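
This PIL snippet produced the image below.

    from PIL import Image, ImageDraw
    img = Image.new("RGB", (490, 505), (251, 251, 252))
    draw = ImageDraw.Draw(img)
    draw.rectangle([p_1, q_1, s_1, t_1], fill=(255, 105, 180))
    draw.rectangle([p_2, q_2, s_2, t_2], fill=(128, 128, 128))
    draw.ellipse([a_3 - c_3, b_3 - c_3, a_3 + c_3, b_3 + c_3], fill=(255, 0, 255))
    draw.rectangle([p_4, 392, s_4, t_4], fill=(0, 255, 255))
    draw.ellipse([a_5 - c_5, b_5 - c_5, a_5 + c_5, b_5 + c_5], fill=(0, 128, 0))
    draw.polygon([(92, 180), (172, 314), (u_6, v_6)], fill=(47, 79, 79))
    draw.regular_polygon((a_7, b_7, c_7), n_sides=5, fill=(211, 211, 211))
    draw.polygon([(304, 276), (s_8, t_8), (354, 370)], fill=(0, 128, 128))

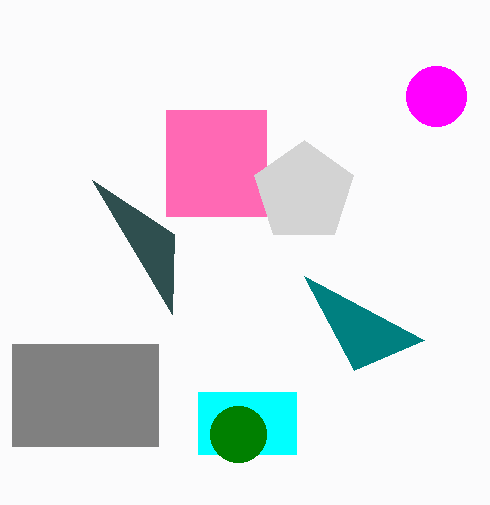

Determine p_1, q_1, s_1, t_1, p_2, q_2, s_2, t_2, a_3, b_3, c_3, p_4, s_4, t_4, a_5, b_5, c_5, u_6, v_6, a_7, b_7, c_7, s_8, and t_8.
p_1 = 166
q_1 = 110
s_1 = 266
t_1 = 216
p_2 = 12
q_2 = 344
s_2 = 158
t_2 = 446
a_3 = 436
b_3 = 96
c_3 = 30
p_4 = 198
s_4 = 296
t_4 = 454
a_5 = 238
b_5 = 434
c_5 = 28
u_6 = 174
v_6 = 234
a_7 = 304
b_7 = 192
c_7 = 52
s_8 = 424
t_8 = 340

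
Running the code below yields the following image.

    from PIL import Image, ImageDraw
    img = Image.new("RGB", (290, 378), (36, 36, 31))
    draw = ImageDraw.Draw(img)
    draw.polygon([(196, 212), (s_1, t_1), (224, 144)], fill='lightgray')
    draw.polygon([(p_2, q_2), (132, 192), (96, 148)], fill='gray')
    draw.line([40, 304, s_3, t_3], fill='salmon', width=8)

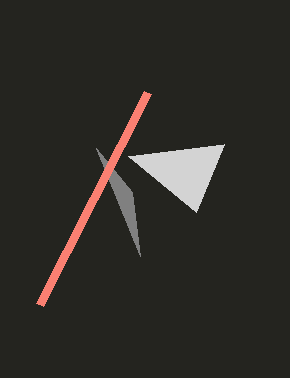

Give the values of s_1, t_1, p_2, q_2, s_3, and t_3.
s_1 = 128
t_1 = 156
p_2 = 140
q_2 = 256
s_3 = 148
t_3 = 92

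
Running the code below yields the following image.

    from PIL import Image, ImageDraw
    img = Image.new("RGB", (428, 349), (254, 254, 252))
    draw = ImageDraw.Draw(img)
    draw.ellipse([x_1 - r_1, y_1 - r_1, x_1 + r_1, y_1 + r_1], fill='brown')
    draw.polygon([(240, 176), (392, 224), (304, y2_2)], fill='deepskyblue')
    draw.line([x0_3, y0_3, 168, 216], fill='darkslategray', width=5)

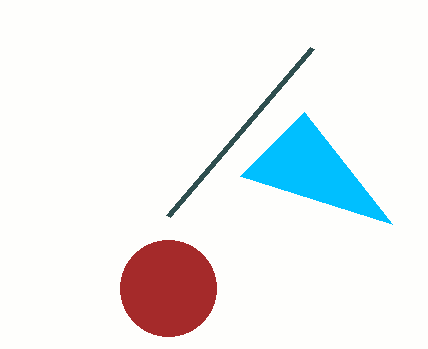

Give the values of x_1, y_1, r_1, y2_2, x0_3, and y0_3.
x_1 = 168; y_1 = 288; r_1 = 48; y2_2 = 112; x0_3 = 312; y0_3 = 48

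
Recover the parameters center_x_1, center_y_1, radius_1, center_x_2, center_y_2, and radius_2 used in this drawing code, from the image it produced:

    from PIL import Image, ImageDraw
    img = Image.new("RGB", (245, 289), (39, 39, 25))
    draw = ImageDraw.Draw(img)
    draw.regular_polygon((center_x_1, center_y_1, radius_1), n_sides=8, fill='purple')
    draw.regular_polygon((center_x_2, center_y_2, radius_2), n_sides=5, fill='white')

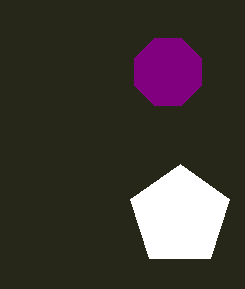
center_x_1 = 168; center_y_1 = 72; radius_1 = 36; center_x_2 = 180; center_y_2 = 216; radius_2 = 52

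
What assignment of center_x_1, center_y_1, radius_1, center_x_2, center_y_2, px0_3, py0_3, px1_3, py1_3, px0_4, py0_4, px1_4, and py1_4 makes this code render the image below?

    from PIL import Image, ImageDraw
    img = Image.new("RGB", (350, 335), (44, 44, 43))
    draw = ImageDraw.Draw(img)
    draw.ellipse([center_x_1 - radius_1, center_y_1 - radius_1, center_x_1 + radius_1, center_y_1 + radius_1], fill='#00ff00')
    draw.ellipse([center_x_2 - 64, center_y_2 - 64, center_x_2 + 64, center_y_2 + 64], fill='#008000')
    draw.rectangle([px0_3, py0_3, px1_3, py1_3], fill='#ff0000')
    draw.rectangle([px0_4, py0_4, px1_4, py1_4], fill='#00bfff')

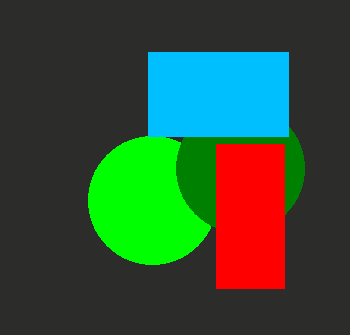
center_x_1 = 152
center_y_1 = 200
radius_1 = 64
center_x_2 = 240
center_y_2 = 168
px0_3 = 216
py0_3 = 144
px1_3 = 284
py1_3 = 288
px0_4 = 148
py0_4 = 52
px1_4 = 288
py1_4 = 136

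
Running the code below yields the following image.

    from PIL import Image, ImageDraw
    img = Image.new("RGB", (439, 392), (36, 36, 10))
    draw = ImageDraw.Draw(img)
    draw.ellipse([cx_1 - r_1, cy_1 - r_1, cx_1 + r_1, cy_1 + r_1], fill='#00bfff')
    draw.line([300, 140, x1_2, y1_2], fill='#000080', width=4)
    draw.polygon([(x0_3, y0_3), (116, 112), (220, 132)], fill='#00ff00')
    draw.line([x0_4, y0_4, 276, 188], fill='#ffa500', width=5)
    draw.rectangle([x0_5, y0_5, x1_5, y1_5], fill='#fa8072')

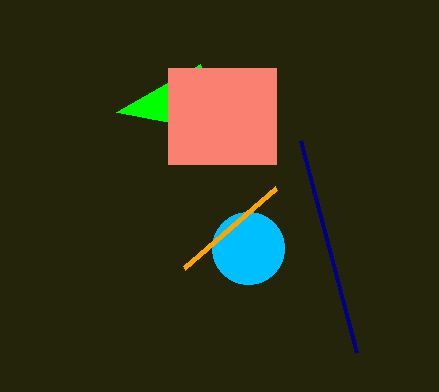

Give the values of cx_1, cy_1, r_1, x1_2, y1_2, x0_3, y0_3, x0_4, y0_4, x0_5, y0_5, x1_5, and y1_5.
cx_1 = 248, cy_1 = 248, r_1 = 36, x1_2 = 356, y1_2 = 352, x0_3 = 200, y0_3 = 64, x0_4 = 184, y0_4 = 268, x0_5 = 168, y0_5 = 68, x1_5 = 276, y1_5 = 164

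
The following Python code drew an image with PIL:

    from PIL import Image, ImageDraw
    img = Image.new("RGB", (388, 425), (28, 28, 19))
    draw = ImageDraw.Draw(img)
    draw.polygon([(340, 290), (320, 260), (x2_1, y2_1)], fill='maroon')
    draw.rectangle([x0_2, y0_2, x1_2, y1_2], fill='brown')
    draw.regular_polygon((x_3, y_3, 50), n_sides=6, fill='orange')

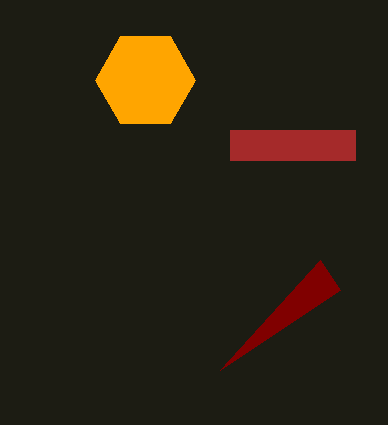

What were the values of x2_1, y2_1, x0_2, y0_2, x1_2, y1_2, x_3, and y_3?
x2_1 = 220; y2_1 = 370; x0_2 = 230; y0_2 = 130; x1_2 = 355; y1_2 = 160; x_3 = 145; y_3 = 80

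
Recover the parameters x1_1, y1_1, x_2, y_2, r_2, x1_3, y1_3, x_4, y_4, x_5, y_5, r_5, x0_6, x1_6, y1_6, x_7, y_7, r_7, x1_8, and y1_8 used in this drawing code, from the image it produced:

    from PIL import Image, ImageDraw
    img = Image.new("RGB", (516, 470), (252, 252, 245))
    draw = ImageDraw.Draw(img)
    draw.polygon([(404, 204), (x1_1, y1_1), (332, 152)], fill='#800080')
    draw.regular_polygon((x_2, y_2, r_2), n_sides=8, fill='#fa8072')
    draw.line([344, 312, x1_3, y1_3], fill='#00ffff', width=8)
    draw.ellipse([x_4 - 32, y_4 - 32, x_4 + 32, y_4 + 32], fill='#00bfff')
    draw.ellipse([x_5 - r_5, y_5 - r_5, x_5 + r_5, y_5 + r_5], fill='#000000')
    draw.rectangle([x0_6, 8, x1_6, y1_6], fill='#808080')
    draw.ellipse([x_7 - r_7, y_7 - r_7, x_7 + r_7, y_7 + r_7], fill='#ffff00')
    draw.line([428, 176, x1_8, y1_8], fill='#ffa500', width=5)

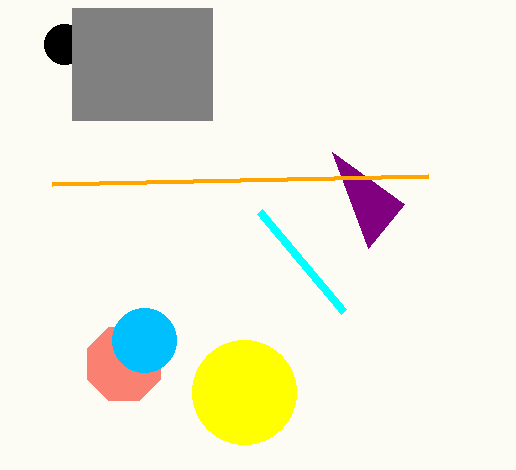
x1_1 = 368, y1_1 = 248, x_2 = 124, y_2 = 364, r_2 = 40, x1_3 = 260, y1_3 = 212, x_4 = 144, y_4 = 340, x_5 = 64, y_5 = 44, r_5 = 20, x0_6 = 72, x1_6 = 212, y1_6 = 120, x_7 = 244, y_7 = 392, r_7 = 52, x1_8 = 52, y1_8 = 184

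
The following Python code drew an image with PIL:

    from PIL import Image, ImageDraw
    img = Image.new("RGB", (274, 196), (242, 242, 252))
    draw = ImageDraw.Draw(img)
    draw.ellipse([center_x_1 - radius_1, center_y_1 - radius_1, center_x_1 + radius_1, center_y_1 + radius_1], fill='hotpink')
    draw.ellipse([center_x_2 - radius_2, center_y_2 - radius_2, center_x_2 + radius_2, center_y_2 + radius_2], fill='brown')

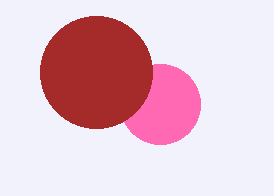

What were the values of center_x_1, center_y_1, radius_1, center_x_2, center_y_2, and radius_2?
center_x_1 = 160
center_y_1 = 104
radius_1 = 40
center_x_2 = 96
center_y_2 = 72
radius_2 = 56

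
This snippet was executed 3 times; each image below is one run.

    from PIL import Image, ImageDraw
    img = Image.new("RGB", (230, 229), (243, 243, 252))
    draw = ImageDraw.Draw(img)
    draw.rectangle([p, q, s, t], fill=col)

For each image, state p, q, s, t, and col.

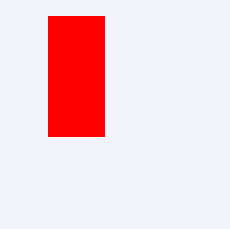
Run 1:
p = 48, q = 16, s = 104, t = 136, col = 'red'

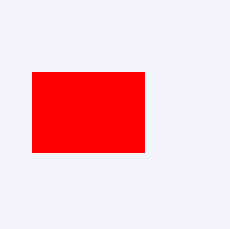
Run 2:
p = 32; q = 72; s = 144; t = 152; col = 'red'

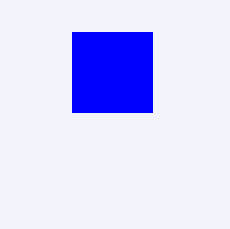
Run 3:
p = 72
q = 32
s = 152
t = 112
col = 'blue'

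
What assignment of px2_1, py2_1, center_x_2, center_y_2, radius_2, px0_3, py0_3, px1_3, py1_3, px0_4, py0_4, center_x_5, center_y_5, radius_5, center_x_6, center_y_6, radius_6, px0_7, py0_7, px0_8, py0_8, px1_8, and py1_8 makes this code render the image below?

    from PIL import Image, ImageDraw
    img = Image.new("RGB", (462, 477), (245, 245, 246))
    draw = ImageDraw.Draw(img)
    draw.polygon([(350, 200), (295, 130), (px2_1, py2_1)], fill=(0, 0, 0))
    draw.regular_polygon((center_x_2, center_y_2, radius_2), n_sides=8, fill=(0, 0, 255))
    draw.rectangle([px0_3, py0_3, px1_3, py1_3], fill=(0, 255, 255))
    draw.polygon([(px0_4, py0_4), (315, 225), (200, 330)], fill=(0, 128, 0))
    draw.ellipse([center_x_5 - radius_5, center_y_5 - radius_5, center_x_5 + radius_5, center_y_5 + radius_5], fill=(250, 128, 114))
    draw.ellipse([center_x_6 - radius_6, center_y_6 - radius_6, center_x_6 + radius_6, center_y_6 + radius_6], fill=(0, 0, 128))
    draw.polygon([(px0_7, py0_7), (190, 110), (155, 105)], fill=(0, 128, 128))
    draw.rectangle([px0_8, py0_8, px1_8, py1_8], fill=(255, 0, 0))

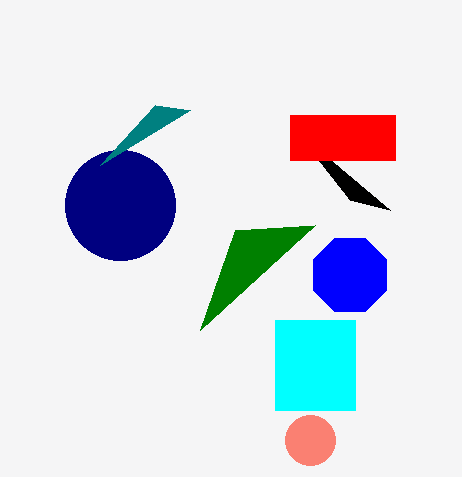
px2_1 = 390
py2_1 = 210
center_x_2 = 350
center_y_2 = 275
radius_2 = 40
px0_3 = 275
py0_3 = 320
px1_3 = 355
py1_3 = 410
px0_4 = 235
py0_4 = 230
center_x_5 = 310
center_y_5 = 440
radius_5 = 25
center_x_6 = 120
center_y_6 = 205
radius_6 = 55
px0_7 = 100
py0_7 = 165
px0_8 = 290
py0_8 = 115
px1_8 = 395
py1_8 = 160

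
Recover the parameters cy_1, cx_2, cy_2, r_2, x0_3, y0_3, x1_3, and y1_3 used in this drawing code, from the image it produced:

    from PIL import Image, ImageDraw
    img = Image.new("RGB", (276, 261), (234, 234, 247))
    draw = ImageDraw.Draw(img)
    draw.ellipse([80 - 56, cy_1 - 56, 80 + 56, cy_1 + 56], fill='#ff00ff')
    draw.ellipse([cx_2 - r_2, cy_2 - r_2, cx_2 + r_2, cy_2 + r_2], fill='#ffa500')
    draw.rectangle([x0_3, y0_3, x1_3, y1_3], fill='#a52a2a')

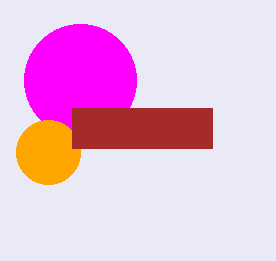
cy_1 = 80; cx_2 = 48; cy_2 = 152; r_2 = 32; x0_3 = 72; y0_3 = 108; x1_3 = 212; y1_3 = 148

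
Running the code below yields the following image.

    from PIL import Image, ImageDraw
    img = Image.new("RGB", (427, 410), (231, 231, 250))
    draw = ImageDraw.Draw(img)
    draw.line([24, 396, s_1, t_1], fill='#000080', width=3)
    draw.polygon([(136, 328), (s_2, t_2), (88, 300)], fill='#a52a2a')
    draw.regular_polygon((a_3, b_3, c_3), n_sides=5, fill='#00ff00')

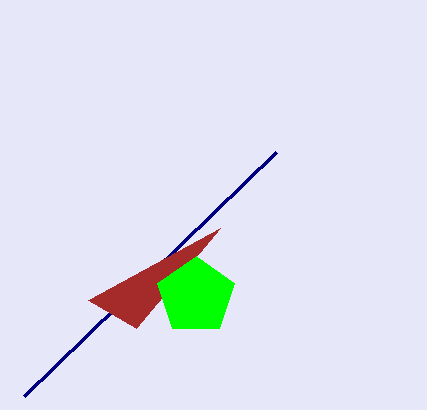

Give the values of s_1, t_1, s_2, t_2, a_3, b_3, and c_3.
s_1 = 276
t_1 = 152
s_2 = 220
t_2 = 228
a_3 = 196
b_3 = 296
c_3 = 40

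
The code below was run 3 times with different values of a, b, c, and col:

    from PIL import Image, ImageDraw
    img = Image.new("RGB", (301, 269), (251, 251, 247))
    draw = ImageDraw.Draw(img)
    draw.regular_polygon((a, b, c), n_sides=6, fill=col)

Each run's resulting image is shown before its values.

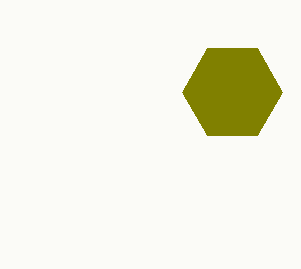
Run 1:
a = 232; b = 92; c = 50; col = 'olive'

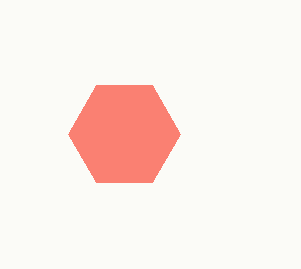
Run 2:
a = 124; b = 134; c = 56; col = 'salmon'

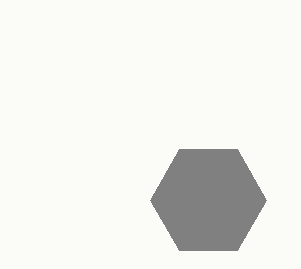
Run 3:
a = 208
b = 200
c = 58
col = 'gray'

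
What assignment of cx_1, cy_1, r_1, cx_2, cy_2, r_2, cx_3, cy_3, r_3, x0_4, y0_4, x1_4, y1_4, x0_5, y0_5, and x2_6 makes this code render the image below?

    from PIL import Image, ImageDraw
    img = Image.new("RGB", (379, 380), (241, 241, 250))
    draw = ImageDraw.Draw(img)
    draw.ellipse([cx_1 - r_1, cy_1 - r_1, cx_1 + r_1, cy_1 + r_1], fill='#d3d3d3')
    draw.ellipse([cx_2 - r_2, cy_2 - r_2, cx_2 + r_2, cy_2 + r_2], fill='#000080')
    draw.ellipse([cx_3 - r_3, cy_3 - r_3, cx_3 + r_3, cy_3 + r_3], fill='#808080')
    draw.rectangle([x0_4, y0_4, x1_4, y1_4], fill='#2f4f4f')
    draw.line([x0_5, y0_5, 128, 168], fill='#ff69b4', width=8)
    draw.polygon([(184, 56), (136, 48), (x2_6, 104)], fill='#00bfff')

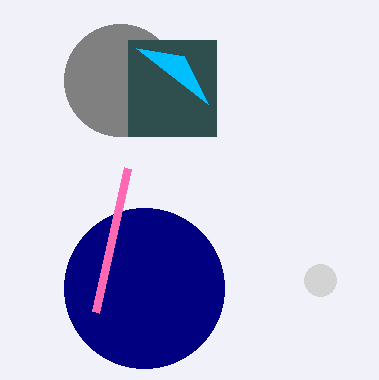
cx_1 = 320; cy_1 = 280; r_1 = 16; cx_2 = 144; cy_2 = 288; r_2 = 80; cx_3 = 120; cy_3 = 80; r_3 = 56; x0_4 = 128; y0_4 = 40; x1_4 = 216; y1_4 = 136; x0_5 = 96; y0_5 = 312; x2_6 = 208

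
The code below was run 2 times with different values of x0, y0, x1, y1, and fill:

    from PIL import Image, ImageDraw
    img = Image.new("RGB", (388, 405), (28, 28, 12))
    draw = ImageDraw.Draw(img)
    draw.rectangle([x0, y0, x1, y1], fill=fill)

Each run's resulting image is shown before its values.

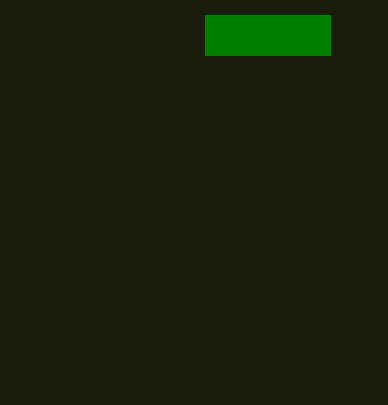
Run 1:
x0 = 205
y0 = 15
x1 = 330
y1 = 55
fill = 'green'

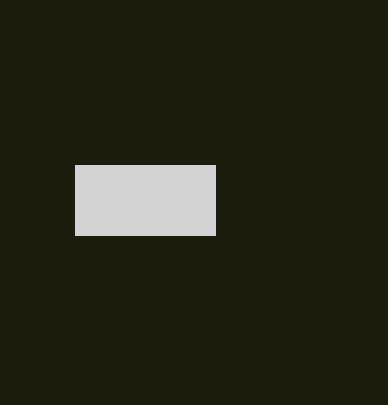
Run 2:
x0 = 75
y0 = 165
x1 = 215
y1 = 235
fill = 'lightgray'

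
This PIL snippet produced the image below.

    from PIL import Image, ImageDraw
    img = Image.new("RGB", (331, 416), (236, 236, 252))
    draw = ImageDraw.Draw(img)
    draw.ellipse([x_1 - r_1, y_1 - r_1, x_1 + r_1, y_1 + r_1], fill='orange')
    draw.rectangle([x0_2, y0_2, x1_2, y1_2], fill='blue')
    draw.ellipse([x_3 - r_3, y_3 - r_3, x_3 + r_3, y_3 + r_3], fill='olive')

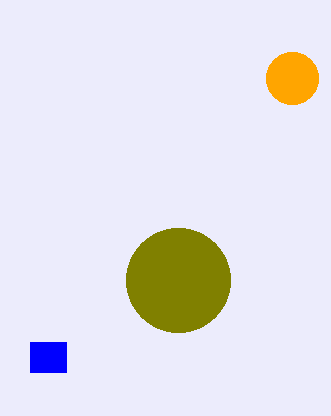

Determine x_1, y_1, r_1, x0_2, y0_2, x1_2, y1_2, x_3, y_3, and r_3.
x_1 = 292; y_1 = 78; r_1 = 26; x0_2 = 30; y0_2 = 342; x1_2 = 66; y1_2 = 372; x_3 = 178; y_3 = 280; r_3 = 52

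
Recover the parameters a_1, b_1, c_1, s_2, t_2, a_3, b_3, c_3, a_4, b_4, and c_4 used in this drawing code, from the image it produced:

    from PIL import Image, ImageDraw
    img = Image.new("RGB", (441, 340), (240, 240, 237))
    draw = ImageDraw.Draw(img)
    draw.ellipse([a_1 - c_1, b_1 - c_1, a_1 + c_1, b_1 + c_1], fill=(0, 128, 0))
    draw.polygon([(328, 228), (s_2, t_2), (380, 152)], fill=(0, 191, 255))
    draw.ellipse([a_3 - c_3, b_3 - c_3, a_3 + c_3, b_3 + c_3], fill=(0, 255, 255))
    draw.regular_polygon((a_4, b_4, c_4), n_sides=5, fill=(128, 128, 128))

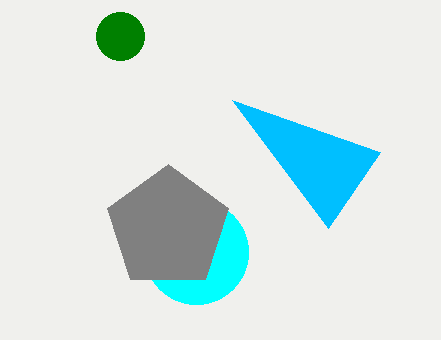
a_1 = 120; b_1 = 36; c_1 = 24; s_2 = 232; t_2 = 100; a_3 = 196; b_3 = 252; c_3 = 52; a_4 = 168; b_4 = 228; c_4 = 64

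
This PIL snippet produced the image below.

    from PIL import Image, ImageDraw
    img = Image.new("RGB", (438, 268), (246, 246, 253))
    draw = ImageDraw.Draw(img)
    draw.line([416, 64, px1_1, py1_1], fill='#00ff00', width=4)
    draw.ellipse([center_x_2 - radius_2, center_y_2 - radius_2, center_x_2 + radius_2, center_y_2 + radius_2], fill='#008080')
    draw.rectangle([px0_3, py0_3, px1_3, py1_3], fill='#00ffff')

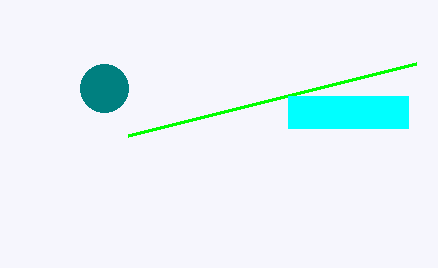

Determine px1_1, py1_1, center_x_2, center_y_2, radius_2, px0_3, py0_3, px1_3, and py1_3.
px1_1 = 128; py1_1 = 136; center_x_2 = 104; center_y_2 = 88; radius_2 = 24; px0_3 = 288; py0_3 = 96; px1_3 = 408; py1_3 = 128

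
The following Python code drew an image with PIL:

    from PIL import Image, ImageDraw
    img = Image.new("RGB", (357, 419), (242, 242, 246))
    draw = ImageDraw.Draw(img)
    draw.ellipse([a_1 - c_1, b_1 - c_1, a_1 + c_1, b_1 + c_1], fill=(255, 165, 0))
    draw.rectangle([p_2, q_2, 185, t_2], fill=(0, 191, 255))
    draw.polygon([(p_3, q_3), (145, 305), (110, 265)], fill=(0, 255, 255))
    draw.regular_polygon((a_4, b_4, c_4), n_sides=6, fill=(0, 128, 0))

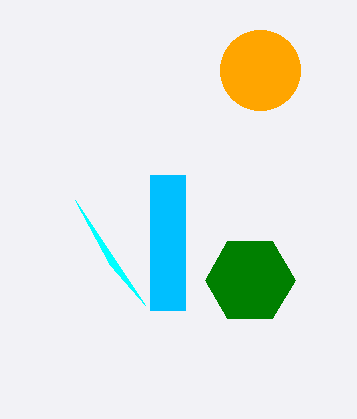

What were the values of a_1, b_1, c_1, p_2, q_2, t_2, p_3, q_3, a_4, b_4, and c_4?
a_1 = 260
b_1 = 70
c_1 = 40
p_2 = 150
q_2 = 175
t_2 = 310
p_3 = 75
q_3 = 200
a_4 = 250
b_4 = 280
c_4 = 45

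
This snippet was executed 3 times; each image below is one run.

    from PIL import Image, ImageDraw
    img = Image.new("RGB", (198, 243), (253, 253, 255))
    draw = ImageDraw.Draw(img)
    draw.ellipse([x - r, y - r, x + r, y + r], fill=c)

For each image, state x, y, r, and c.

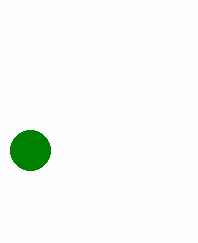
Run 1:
x = 30, y = 150, r = 20, c = 'green'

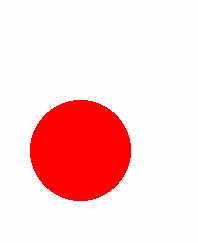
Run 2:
x = 80; y = 150; r = 50; c = 'red'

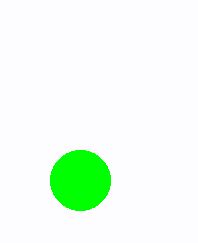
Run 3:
x = 80
y = 180
r = 30
c = 'lime'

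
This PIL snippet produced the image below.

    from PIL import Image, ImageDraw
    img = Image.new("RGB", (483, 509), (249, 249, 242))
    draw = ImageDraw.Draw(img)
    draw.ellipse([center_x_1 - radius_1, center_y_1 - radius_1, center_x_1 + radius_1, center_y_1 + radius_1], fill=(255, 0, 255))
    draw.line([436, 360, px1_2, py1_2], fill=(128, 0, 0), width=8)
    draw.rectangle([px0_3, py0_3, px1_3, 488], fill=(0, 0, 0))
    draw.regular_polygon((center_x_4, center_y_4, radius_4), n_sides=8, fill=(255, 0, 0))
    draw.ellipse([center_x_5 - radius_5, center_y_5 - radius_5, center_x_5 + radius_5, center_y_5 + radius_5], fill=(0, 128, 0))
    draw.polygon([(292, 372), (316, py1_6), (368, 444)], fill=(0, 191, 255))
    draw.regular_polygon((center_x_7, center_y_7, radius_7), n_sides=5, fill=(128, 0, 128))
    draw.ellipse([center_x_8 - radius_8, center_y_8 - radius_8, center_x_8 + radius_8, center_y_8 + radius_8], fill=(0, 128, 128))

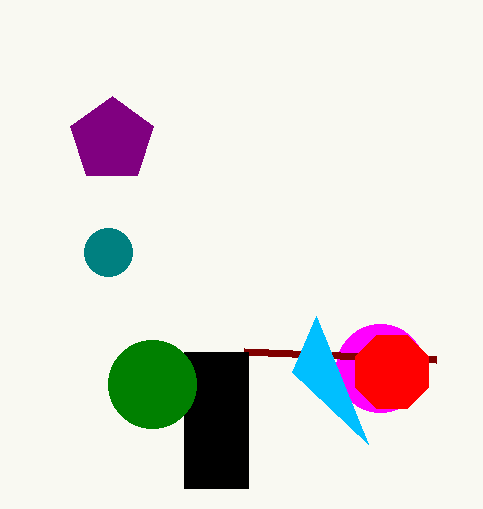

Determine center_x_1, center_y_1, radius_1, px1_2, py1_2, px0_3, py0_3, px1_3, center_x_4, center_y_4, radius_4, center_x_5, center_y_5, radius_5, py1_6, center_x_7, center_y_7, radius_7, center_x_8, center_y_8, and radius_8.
center_x_1 = 380, center_y_1 = 368, radius_1 = 44, px1_2 = 244, py1_2 = 352, px0_3 = 184, py0_3 = 352, px1_3 = 248, center_x_4 = 392, center_y_4 = 372, radius_4 = 40, center_x_5 = 152, center_y_5 = 384, radius_5 = 44, py1_6 = 316, center_x_7 = 112, center_y_7 = 140, radius_7 = 44, center_x_8 = 108, center_y_8 = 252, radius_8 = 24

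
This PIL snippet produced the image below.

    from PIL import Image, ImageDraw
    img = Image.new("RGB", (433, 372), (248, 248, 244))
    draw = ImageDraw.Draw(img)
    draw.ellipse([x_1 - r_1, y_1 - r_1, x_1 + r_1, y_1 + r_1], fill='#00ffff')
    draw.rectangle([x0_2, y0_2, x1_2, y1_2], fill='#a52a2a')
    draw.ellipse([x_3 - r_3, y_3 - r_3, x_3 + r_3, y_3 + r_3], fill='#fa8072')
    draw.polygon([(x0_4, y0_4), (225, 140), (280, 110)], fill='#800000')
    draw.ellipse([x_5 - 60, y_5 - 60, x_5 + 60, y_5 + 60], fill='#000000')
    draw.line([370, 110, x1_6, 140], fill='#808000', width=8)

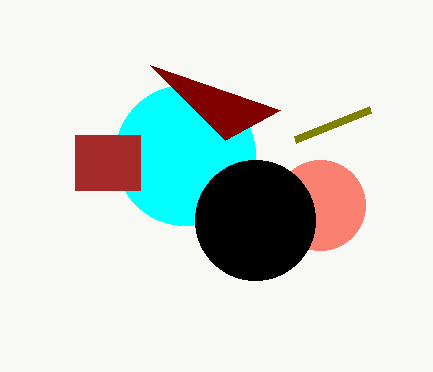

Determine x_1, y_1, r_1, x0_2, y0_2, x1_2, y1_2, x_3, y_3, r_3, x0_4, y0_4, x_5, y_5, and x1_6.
x_1 = 185; y_1 = 155; r_1 = 70; x0_2 = 75; y0_2 = 135; x1_2 = 140; y1_2 = 190; x_3 = 320; y_3 = 205; r_3 = 45; x0_4 = 150; y0_4 = 65; x_5 = 255; y_5 = 220; x1_6 = 295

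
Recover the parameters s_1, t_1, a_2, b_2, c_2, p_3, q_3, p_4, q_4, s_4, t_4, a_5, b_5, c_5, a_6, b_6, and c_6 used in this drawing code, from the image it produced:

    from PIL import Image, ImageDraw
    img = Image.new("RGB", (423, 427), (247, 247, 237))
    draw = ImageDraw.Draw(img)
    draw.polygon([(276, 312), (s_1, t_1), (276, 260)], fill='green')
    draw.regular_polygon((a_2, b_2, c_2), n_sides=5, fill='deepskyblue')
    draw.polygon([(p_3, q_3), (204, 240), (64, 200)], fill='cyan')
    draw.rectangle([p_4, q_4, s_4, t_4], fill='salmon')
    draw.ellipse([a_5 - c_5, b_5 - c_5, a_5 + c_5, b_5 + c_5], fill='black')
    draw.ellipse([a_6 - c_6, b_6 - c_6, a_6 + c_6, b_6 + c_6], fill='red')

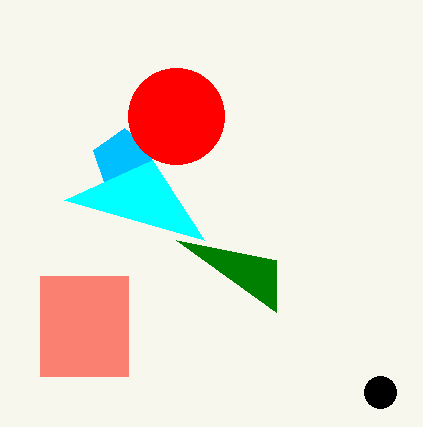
s_1 = 176, t_1 = 240, a_2 = 124, b_2 = 160, c_2 = 32, p_3 = 152, q_3 = 160, p_4 = 40, q_4 = 276, s_4 = 128, t_4 = 376, a_5 = 380, b_5 = 392, c_5 = 16, a_6 = 176, b_6 = 116, c_6 = 48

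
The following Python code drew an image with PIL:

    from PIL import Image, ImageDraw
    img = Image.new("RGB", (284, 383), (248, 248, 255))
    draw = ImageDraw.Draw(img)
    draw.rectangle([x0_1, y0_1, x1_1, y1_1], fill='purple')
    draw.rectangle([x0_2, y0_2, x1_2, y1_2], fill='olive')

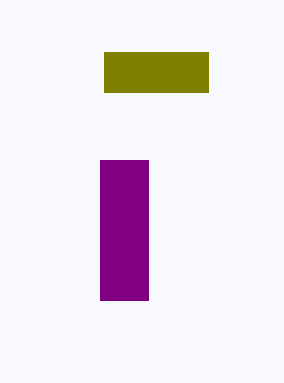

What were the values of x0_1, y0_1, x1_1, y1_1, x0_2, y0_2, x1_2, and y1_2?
x0_1 = 100
y0_1 = 160
x1_1 = 148
y1_1 = 300
x0_2 = 104
y0_2 = 52
x1_2 = 208
y1_2 = 92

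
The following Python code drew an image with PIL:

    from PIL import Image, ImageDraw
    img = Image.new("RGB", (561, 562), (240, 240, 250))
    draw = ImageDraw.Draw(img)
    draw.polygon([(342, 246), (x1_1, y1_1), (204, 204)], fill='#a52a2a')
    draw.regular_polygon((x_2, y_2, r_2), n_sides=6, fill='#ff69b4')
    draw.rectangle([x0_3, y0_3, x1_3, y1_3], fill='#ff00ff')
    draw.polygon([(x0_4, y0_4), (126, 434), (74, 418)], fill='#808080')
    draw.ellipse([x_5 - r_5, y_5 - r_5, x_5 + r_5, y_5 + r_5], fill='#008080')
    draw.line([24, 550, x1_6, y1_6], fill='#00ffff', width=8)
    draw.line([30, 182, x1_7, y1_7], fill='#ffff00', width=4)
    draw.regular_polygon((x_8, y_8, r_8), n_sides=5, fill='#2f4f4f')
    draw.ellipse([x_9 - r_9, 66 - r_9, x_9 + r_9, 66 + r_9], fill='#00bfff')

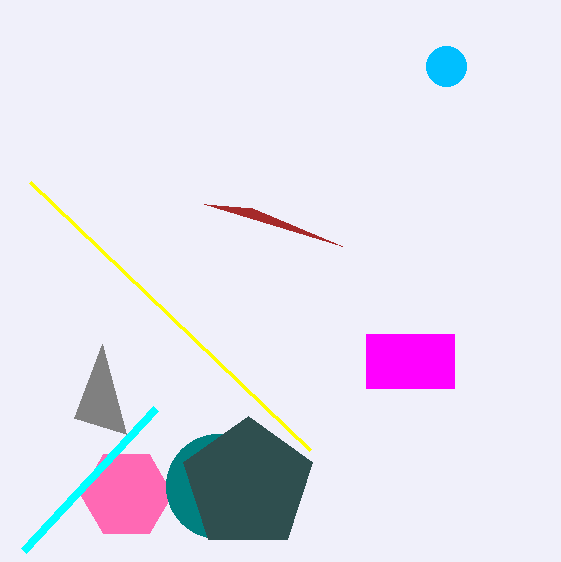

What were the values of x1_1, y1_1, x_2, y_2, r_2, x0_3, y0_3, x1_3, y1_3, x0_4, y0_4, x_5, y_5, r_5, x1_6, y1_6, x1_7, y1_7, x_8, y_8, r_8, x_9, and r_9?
x1_1 = 252
y1_1 = 208
x_2 = 126
y_2 = 494
r_2 = 46
x0_3 = 366
y0_3 = 334
x1_3 = 454
y1_3 = 388
x0_4 = 102
y0_4 = 344
x_5 = 218
y_5 = 486
r_5 = 52
x1_6 = 156
y1_6 = 408
x1_7 = 310
y1_7 = 450
x_8 = 248
y_8 = 484
r_8 = 68
x_9 = 446
r_9 = 20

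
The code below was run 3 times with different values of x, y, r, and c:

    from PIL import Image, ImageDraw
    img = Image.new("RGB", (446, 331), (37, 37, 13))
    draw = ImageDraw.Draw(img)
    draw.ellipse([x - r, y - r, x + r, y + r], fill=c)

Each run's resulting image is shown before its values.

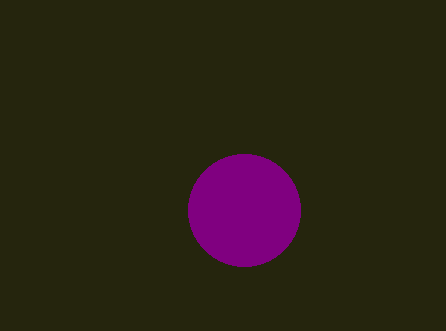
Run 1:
x = 244, y = 210, r = 56, c = 'purple'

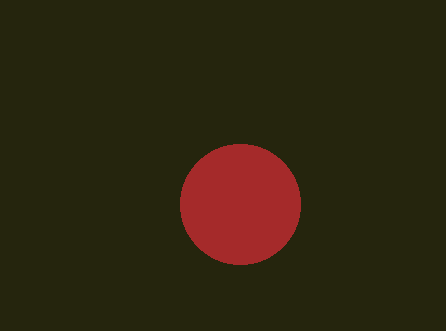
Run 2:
x = 240, y = 204, r = 60, c = 'brown'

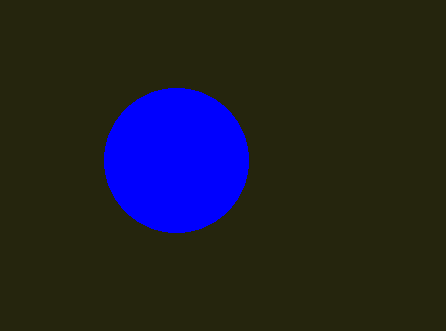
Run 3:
x = 176, y = 160, r = 72, c = 'blue'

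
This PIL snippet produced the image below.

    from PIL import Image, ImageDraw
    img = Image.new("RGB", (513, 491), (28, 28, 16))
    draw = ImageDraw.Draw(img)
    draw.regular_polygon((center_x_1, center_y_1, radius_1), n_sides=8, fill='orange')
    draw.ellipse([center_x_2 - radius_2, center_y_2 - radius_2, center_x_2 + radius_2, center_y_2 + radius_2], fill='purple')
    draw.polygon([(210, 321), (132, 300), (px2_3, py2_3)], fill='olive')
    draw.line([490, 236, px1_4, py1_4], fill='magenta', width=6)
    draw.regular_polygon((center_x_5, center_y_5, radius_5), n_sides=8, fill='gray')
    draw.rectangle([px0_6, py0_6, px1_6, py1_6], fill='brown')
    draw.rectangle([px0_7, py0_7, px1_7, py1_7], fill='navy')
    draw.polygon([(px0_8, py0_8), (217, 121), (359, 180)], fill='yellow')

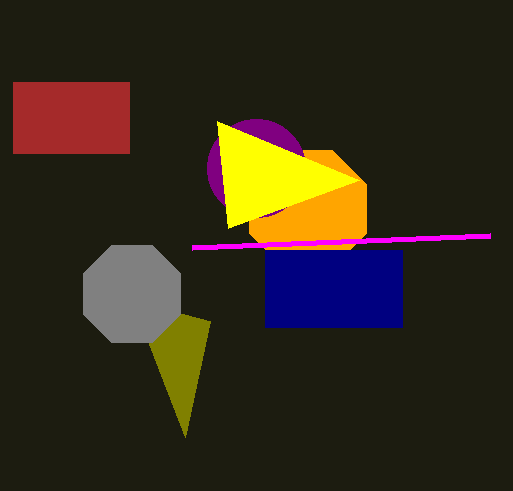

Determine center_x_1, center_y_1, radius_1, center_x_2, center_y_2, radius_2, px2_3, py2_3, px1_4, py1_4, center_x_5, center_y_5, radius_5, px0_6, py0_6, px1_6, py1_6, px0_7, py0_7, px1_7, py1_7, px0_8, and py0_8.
center_x_1 = 308
center_y_1 = 209
radius_1 = 63
center_x_2 = 256
center_y_2 = 168
radius_2 = 49
px2_3 = 185
py2_3 = 437
px1_4 = 192
py1_4 = 248
center_x_5 = 132
center_y_5 = 294
radius_5 = 53
px0_6 = 13
py0_6 = 82
px1_6 = 129
py1_6 = 153
px0_7 = 265
py0_7 = 250
px1_7 = 402
py1_7 = 327
px0_8 = 228
py0_8 = 228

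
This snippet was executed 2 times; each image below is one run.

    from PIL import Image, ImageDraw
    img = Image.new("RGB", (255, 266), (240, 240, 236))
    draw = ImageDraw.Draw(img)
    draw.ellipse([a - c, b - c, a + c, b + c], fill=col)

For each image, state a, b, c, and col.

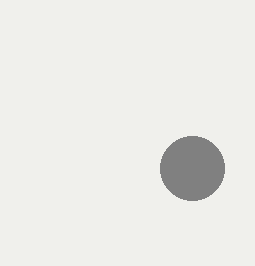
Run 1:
a = 192; b = 168; c = 32; col = 'gray'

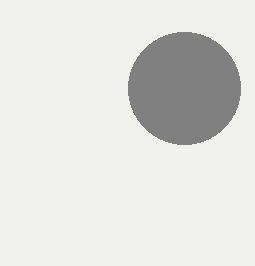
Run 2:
a = 184
b = 88
c = 56
col = 'gray'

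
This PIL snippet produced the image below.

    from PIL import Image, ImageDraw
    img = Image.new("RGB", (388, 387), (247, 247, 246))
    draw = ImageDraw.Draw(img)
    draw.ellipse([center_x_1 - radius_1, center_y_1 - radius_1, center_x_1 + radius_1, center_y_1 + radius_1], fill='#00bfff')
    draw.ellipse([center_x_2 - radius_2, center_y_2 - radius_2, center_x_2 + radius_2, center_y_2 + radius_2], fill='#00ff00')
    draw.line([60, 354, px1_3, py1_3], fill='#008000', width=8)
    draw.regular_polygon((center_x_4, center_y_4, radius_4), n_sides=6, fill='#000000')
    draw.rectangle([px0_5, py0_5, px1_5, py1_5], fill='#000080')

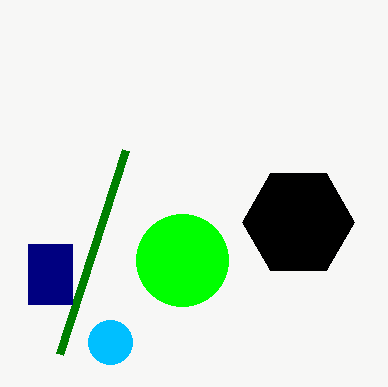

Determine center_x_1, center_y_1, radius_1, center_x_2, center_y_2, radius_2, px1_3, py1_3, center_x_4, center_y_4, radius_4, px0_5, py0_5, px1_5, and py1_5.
center_x_1 = 110
center_y_1 = 342
radius_1 = 22
center_x_2 = 182
center_y_2 = 260
radius_2 = 46
px1_3 = 126
py1_3 = 150
center_x_4 = 298
center_y_4 = 222
radius_4 = 56
px0_5 = 28
py0_5 = 244
px1_5 = 72
py1_5 = 304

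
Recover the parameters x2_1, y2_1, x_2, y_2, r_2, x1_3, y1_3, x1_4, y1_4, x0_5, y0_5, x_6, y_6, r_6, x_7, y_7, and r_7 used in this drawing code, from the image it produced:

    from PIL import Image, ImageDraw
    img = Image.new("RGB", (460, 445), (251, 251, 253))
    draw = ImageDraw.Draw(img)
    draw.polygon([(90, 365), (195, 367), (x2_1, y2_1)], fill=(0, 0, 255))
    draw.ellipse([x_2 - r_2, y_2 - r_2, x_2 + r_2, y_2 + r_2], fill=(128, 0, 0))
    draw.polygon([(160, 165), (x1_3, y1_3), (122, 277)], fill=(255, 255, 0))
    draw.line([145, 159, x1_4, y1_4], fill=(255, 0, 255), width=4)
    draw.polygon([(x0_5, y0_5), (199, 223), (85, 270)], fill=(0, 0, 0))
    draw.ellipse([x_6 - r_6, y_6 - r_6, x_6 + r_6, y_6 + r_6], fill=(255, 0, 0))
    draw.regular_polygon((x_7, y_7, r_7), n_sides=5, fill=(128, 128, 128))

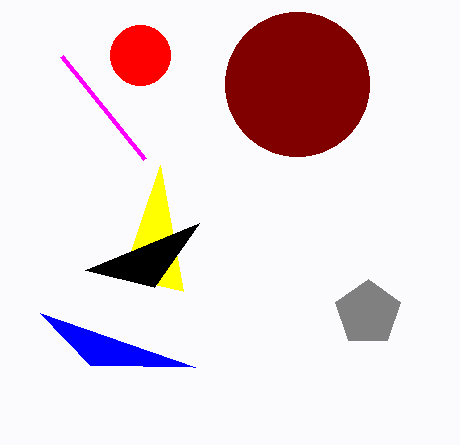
x2_1 = 40
y2_1 = 313
x_2 = 297
y_2 = 84
r_2 = 72
x1_3 = 183
y1_3 = 291
x1_4 = 62
y1_4 = 56
x0_5 = 154
y0_5 = 287
x_6 = 140
y_6 = 55
r_6 = 30
x_7 = 368
y_7 = 313
r_7 = 34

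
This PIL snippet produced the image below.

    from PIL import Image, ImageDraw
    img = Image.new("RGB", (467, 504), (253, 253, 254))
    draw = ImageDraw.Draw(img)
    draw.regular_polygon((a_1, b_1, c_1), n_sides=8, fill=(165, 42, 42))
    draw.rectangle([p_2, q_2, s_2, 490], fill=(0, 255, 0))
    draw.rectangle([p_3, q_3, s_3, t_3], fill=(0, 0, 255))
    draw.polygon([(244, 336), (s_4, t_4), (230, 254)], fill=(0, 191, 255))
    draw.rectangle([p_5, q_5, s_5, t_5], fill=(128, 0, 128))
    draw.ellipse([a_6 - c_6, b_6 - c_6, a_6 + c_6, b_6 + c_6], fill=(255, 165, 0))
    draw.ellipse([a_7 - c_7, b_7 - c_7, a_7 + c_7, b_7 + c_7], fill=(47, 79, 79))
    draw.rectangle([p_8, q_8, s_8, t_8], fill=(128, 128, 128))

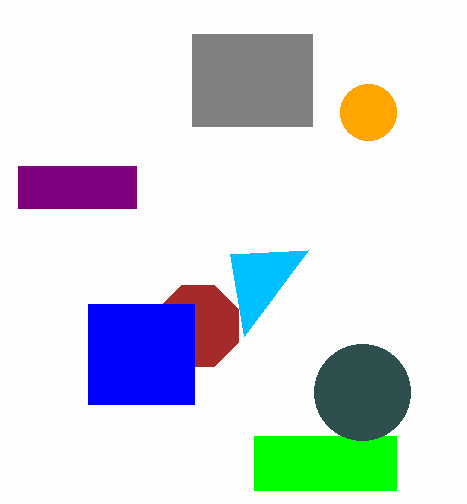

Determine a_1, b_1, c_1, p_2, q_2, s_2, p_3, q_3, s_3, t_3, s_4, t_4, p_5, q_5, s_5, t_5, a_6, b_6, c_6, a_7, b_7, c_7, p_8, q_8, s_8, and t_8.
a_1 = 198; b_1 = 326; c_1 = 44; p_2 = 254; q_2 = 436; s_2 = 396; p_3 = 88; q_3 = 304; s_3 = 194; t_3 = 404; s_4 = 308; t_4 = 250; p_5 = 18; q_5 = 166; s_5 = 136; t_5 = 208; a_6 = 368; b_6 = 112; c_6 = 28; a_7 = 362; b_7 = 392; c_7 = 48; p_8 = 192; q_8 = 34; s_8 = 312; t_8 = 126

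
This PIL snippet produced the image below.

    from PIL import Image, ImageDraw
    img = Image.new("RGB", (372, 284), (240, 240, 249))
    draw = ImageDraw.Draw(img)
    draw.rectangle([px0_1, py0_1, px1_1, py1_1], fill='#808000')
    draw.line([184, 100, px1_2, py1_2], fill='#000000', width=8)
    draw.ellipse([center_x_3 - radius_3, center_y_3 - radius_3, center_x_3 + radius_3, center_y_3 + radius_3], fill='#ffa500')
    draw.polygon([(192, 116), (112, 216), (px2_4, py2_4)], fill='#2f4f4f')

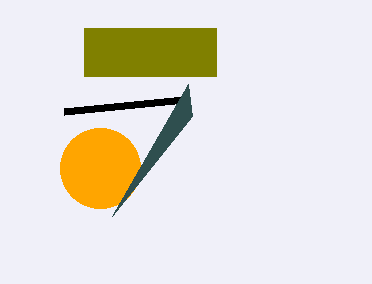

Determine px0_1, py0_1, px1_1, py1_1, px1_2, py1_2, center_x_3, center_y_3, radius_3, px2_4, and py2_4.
px0_1 = 84; py0_1 = 28; px1_1 = 216; py1_1 = 76; px1_2 = 64; py1_2 = 112; center_x_3 = 100; center_y_3 = 168; radius_3 = 40; px2_4 = 188; py2_4 = 84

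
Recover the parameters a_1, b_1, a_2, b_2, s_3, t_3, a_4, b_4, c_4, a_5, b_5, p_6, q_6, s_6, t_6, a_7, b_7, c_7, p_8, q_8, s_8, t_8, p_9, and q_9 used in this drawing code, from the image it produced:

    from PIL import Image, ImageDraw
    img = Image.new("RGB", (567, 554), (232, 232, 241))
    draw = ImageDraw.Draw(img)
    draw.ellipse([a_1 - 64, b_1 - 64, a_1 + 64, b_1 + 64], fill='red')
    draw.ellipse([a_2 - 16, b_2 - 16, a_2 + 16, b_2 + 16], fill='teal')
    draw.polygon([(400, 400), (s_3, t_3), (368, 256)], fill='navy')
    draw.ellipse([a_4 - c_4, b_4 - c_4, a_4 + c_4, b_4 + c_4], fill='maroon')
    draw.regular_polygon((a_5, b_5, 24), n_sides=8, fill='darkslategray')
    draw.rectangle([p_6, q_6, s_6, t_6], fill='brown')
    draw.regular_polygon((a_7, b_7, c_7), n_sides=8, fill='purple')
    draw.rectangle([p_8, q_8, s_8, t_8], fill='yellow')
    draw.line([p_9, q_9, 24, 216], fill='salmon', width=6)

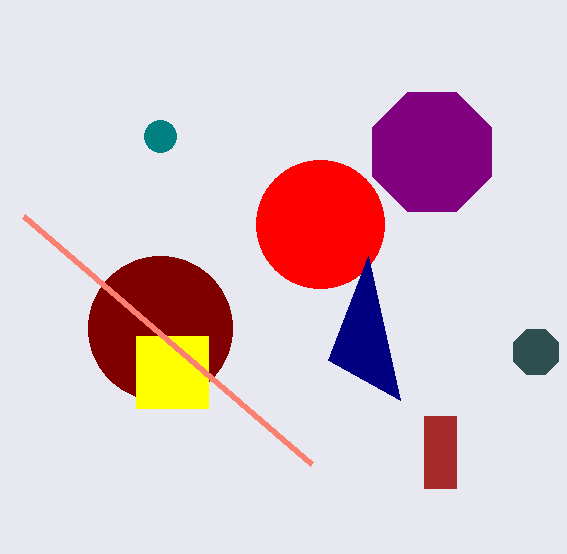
a_1 = 320, b_1 = 224, a_2 = 160, b_2 = 136, s_3 = 328, t_3 = 360, a_4 = 160, b_4 = 328, c_4 = 72, a_5 = 536, b_5 = 352, p_6 = 424, q_6 = 416, s_6 = 456, t_6 = 488, a_7 = 432, b_7 = 152, c_7 = 64, p_8 = 136, q_8 = 336, s_8 = 208, t_8 = 408, p_9 = 312, q_9 = 464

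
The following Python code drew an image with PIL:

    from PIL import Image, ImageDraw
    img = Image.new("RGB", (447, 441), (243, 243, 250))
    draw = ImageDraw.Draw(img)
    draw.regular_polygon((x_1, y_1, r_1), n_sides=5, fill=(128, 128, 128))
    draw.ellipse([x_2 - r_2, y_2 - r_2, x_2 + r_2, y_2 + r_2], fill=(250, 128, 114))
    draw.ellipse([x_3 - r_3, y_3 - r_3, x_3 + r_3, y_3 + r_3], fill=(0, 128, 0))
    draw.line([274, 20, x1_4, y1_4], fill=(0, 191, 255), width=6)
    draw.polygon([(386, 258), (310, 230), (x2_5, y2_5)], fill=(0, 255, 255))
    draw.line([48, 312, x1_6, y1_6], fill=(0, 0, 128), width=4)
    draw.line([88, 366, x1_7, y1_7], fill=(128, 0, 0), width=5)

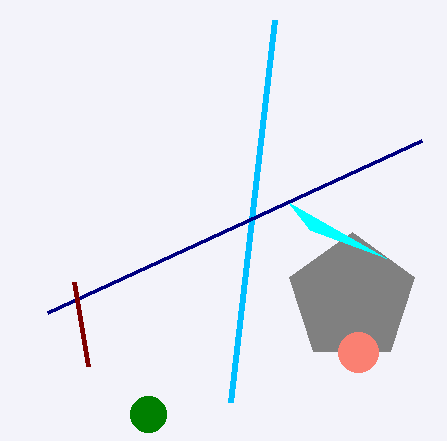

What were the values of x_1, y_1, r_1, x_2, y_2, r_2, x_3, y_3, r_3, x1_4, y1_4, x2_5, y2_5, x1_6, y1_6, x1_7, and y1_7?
x_1 = 352; y_1 = 298; r_1 = 66; x_2 = 358; y_2 = 352; r_2 = 20; x_3 = 148; y_3 = 414; r_3 = 18; x1_4 = 230; y1_4 = 402; x2_5 = 288; y2_5 = 202; x1_6 = 422; y1_6 = 140; x1_7 = 74; y1_7 = 282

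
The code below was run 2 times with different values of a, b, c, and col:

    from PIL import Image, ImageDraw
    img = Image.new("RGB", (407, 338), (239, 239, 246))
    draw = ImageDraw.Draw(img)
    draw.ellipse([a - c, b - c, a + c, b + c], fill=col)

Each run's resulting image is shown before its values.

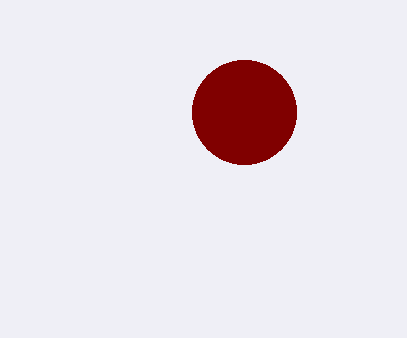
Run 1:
a = 244; b = 112; c = 52; col = 'maroon'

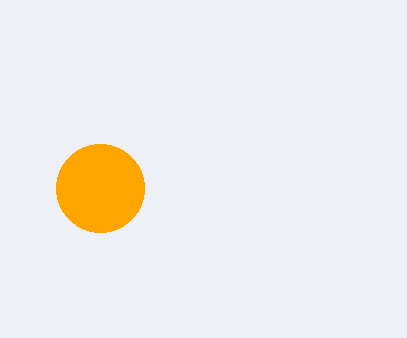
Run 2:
a = 100; b = 188; c = 44; col = 'orange'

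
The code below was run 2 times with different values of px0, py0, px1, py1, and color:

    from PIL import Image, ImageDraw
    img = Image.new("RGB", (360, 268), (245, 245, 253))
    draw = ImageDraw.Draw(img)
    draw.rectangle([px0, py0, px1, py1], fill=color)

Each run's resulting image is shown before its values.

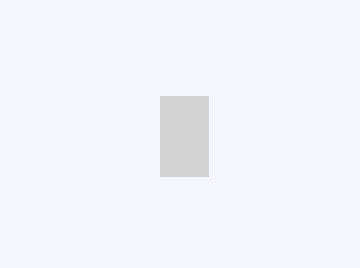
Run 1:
px0 = 160, py0 = 96, px1 = 208, py1 = 176, color = 'lightgray'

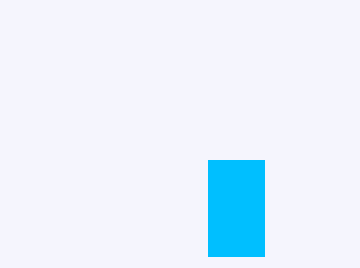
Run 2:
px0 = 208, py0 = 160, px1 = 264, py1 = 256, color = 'deepskyblue'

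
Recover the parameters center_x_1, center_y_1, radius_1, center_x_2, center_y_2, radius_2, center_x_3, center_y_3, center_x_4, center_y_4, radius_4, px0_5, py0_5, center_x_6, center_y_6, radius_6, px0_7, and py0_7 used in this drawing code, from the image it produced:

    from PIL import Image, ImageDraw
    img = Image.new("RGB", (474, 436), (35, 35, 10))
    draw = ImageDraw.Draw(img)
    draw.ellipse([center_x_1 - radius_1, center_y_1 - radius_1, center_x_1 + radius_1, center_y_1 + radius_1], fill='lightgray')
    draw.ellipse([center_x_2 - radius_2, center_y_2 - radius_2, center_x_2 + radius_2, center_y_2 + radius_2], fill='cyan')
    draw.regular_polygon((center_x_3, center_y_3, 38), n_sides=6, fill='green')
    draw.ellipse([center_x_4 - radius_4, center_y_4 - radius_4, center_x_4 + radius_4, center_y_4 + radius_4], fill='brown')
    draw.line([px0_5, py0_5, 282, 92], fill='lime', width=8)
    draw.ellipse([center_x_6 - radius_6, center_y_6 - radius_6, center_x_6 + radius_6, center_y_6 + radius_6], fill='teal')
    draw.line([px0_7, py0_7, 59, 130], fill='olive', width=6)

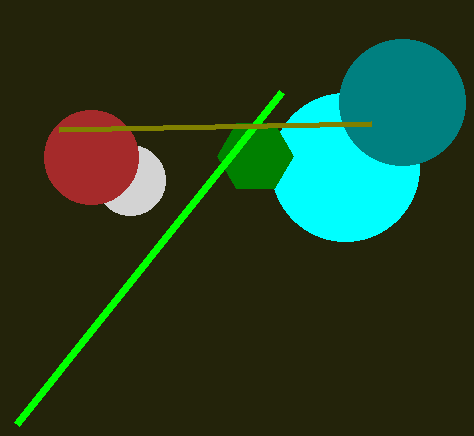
center_x_1 = 130; center_y_1 = 180; radius_1 = 35; center_x_2 = 345; center_y_2 = 167; radius_2 = 74; center_x_3 = 255; center_y_3 = 156; center_x_4 = 91; center_y_4 = 157; radius_4 = 47; px0_5 = 17; py0_5 = 424; center_x_6 = 402; center_y_6 = 102; radius_6 = 63; px0_7 = 371; py0_7 = 124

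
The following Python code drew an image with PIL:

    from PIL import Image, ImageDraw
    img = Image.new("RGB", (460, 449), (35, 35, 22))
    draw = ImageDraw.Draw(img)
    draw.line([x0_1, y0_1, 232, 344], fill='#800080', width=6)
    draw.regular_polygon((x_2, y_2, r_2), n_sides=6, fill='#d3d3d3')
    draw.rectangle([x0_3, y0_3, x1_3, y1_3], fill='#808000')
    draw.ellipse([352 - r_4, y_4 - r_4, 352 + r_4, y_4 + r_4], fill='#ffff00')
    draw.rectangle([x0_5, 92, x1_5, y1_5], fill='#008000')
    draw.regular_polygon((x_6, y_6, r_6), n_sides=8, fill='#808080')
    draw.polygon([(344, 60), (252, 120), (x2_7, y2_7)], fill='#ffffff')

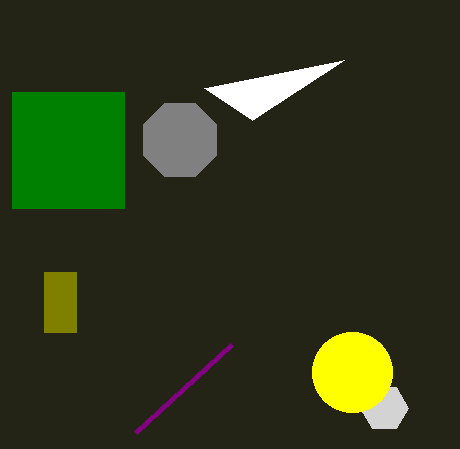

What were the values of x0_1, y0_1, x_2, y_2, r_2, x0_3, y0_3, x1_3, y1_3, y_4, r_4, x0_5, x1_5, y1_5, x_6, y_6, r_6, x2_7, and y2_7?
x0_1 = 136, y0_1 = 432, x_2 = 384, y_2 = 408, r_2 = 24, x0_3 = 44, y0_3 = 272, x1_3 = 76, y1_3 = 332, y_4 = 372, r_4 = 40, x0_5 = 12, x1_5 = 124, y1_5 = 208, x_6 = 180, y_6 = 140, r_6 = 40, x2_7 = 204, y2_7 = 88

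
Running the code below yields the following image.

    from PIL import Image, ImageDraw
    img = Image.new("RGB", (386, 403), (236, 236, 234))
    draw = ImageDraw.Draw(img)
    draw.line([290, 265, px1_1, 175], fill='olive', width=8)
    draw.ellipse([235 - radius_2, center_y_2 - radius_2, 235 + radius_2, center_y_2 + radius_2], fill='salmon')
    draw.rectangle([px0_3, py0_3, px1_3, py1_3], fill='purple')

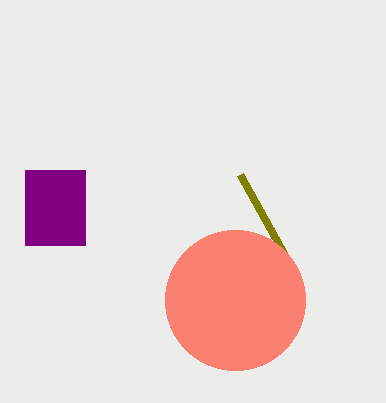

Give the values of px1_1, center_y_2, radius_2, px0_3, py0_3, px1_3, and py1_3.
px1_1 = 240, center_y_2 = 300, radius_2 = 70, px0_3 = 25, py0_3 = 170, px1_3 = 85, py1_3 = 245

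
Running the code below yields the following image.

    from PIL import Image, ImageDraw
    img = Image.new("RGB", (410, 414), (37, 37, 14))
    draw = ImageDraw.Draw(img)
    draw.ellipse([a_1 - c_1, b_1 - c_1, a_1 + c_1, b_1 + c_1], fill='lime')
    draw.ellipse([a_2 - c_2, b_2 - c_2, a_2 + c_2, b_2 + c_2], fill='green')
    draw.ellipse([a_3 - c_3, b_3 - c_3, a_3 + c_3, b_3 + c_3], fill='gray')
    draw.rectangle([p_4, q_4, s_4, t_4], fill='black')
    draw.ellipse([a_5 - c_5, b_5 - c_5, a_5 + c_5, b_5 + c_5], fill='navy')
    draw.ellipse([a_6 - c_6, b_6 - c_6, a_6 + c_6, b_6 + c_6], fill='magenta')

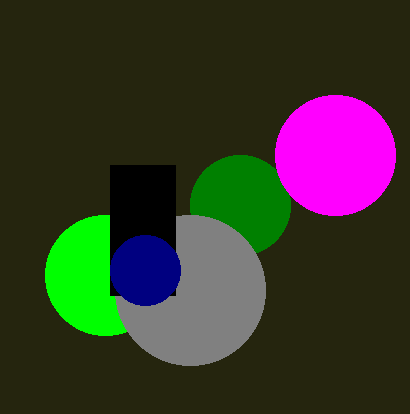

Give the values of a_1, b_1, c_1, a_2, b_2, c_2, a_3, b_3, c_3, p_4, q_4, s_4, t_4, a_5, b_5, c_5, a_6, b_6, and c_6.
a_1 = 105
b_1 = 275
c_1 = 60
a_2 = 240
b_2 = 205
c_2 = 50
a_3 = 190
b_3 = 290
c_3 = 75
p_4 = 110
q_4 = 165
s_4 = 175
t_4 = 295
a_5 = 145
b_5 = 270
c_5 = 35
a_6 = 335
b_6 = 155
c_6 = 60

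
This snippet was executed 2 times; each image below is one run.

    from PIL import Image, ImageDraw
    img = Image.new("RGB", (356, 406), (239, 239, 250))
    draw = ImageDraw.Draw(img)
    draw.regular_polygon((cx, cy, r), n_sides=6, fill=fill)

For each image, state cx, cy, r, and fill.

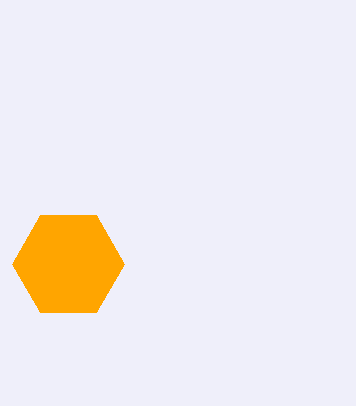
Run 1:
cx = 68
cy = 264
r = 56
fill = 'orange'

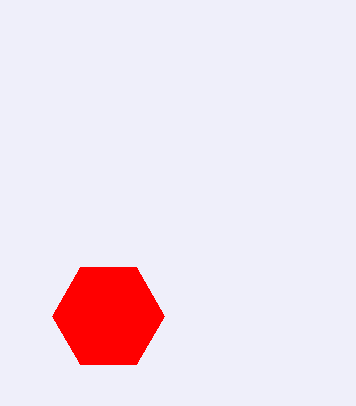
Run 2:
cx = 108, cy = 316, r = 56, fill = 'red'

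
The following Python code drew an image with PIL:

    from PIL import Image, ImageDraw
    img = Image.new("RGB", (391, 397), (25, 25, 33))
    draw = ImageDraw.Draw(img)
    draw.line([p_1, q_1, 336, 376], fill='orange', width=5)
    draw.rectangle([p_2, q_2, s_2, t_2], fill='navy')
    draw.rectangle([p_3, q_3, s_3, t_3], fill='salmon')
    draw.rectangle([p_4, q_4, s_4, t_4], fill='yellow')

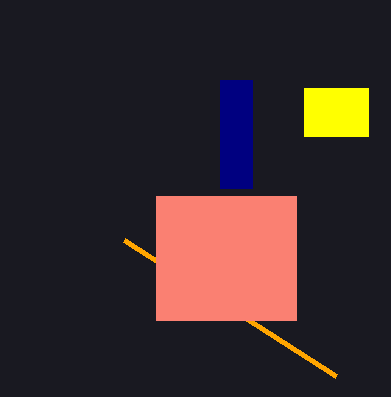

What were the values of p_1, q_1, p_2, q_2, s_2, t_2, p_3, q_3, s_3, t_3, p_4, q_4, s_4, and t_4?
p_1 = 124; q_1 = 240; p_2 = 220; q_2 = 80; s_2 = 252; t_2 = 188; p_3 = 156; q_3 = 196; s_3 = 296; t_3 = 320; p_4 = 304; q_4 = 88; s_4 = 368; t_4 = 136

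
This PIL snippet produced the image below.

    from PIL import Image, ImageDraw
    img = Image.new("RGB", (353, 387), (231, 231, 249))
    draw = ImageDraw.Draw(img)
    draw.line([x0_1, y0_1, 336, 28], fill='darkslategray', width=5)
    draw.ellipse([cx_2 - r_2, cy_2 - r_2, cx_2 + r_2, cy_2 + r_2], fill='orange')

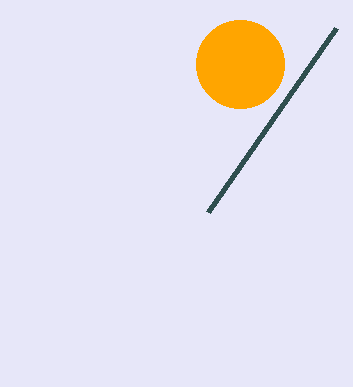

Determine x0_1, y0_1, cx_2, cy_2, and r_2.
x0_1 = 208; y0_1 = 212; cx_2 = 240; cy_2 = 64; r_2 = 44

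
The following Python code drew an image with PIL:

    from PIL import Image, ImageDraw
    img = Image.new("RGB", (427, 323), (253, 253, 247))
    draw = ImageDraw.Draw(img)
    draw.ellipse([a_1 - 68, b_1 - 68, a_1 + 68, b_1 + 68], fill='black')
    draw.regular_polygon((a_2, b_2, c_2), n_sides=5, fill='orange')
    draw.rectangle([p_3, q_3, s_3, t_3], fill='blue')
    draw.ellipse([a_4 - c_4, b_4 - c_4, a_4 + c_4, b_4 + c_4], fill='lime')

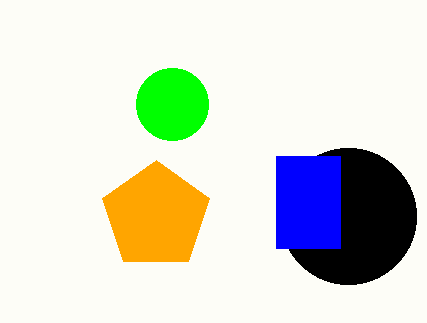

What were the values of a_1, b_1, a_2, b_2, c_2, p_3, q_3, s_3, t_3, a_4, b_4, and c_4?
a_1 = 348, b_1 = 216, a_2 = 156, b_2 = 216, c_2 = 56, p_3 = 276, q_3 = 156, s_3 = 340, t_3 = 248, a_4 = 172, b_4 = 104, c_4 = 36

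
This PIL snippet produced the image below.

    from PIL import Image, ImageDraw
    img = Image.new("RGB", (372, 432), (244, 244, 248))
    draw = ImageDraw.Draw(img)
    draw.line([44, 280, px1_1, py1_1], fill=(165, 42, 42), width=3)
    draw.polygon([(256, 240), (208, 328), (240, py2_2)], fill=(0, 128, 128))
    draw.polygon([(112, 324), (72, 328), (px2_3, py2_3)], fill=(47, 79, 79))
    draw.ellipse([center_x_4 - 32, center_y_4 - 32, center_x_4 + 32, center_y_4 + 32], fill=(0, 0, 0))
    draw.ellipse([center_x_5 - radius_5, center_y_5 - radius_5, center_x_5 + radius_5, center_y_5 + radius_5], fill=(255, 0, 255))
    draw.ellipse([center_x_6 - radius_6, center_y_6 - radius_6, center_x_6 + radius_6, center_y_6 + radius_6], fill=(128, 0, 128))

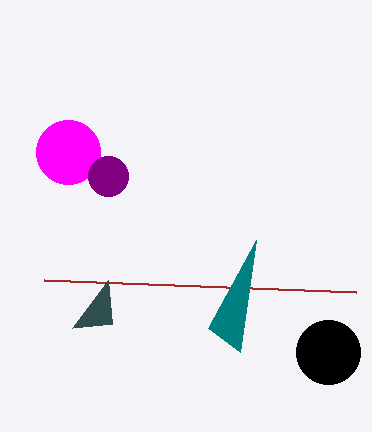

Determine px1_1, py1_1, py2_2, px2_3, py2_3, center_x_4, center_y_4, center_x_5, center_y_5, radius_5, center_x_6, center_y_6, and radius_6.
px1_1 = 356; py1_1 = 292; py2_2 = 352; px2_3 = 108; py2_3 = 280; center_x_4 = 328; center_y_4 = 352; center_x_5 = 68; center_y_5 = 152; radius_5 = 32; center_x_6 = 108; center_y_6 = 176; radius_6 = 20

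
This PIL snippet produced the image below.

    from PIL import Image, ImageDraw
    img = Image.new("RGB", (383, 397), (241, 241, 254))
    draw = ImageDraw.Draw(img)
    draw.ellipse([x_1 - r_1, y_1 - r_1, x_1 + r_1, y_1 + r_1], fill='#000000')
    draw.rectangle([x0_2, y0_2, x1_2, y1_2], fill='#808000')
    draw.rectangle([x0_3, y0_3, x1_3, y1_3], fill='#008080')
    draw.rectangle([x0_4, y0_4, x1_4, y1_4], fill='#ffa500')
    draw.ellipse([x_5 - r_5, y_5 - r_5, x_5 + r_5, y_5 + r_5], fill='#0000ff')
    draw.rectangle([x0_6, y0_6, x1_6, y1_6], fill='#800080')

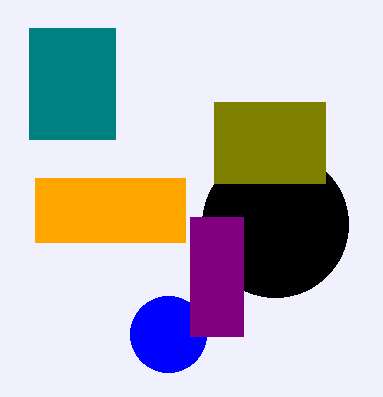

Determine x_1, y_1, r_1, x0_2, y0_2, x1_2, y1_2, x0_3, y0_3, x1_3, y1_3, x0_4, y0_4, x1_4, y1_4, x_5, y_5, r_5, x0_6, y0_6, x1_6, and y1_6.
x_1 = 275
y_1 = 224
r_1 = 73
x0_2 = 214
y0_2 = 102
x1_2 = 325
y1_2 = 183
x0_3 = 29
y0_3 = 28
x1_3 = 115
y1_3 = 139
x0_4 = 35
y0_4 = 178
x1_4 = 185
y1_4 = 242
x_5 = 168
y_5 = 334
r_5 = 38
x0_6 = 190
y0_6 = 217
x1_6 = 243
y1_6 = 336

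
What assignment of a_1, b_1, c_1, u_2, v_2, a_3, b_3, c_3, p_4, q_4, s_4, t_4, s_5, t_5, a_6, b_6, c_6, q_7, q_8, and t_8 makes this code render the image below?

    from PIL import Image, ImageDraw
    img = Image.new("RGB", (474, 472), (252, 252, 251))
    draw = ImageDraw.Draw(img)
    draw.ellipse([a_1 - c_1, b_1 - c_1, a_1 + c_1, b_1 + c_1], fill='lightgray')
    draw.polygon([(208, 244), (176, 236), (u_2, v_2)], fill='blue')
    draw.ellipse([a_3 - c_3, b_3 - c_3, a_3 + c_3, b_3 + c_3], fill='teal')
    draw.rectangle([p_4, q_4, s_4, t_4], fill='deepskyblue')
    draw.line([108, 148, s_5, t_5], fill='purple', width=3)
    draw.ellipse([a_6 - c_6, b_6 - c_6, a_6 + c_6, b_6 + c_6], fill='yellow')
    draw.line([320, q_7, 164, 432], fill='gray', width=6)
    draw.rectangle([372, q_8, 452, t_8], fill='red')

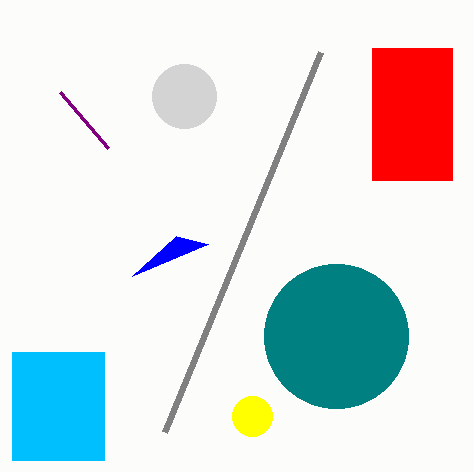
a_1 = 184, b_1 = 96, c_1 = 32, u_2 = 132, v_2 = 276, a_3 = 336, b_3 = 336, c_3 = 72, p_4 = 12, q_4 = 352, s_4 = 104, t_4 = 460, s_5 = 60, t_5 = 92, a_6 = 252, b_6 = 416, c_6 = 20, q_7 = 52, q_8 = 48, t_8 = 180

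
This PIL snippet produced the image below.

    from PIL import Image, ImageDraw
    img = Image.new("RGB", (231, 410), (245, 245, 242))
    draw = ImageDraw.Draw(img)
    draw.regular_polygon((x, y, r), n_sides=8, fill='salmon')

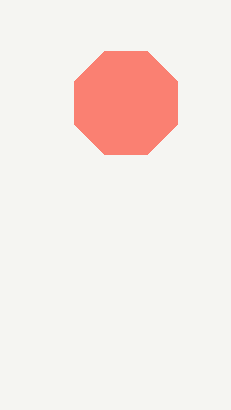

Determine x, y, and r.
x = 126, y = 103, r = 56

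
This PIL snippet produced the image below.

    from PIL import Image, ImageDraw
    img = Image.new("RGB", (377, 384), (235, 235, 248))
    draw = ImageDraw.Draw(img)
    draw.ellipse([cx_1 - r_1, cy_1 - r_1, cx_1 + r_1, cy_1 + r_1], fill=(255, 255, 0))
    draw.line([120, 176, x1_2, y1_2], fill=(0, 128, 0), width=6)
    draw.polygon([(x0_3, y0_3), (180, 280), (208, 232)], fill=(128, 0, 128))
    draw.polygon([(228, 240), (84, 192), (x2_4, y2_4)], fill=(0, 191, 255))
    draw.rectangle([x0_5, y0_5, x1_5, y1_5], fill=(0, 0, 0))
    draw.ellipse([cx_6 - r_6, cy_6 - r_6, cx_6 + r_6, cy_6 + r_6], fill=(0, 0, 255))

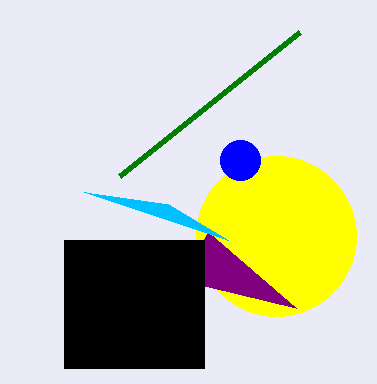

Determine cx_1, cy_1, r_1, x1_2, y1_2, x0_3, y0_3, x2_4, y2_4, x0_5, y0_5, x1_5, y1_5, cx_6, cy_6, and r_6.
cx_1 = 276, cy_1 = 236, r_1 = 80, x1_2 = 300, y1_2 = 32, x0_3 = 296, y0_3 = 308, x2_4 = 168, y2_4 = 204, x0_5 = 64, y0_5 = 240, x1_5 = 204, y1_5 = 368, cx_6 = 240, cy_6 = 160, r_6 = 20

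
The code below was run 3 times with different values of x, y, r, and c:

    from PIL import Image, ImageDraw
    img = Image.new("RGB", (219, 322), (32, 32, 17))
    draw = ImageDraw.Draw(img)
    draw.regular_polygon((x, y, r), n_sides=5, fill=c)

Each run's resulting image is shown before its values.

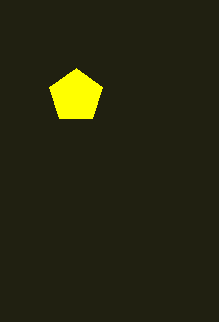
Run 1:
x = 76, y = 96, r = 28, c = 'yellow'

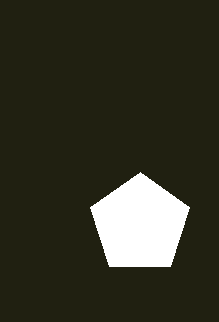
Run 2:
x = 140
y = 224
r = 52
c = 'white'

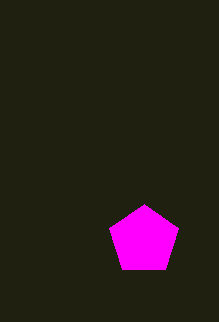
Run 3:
x = 144, y = 240, r = 36, c = 'magenta'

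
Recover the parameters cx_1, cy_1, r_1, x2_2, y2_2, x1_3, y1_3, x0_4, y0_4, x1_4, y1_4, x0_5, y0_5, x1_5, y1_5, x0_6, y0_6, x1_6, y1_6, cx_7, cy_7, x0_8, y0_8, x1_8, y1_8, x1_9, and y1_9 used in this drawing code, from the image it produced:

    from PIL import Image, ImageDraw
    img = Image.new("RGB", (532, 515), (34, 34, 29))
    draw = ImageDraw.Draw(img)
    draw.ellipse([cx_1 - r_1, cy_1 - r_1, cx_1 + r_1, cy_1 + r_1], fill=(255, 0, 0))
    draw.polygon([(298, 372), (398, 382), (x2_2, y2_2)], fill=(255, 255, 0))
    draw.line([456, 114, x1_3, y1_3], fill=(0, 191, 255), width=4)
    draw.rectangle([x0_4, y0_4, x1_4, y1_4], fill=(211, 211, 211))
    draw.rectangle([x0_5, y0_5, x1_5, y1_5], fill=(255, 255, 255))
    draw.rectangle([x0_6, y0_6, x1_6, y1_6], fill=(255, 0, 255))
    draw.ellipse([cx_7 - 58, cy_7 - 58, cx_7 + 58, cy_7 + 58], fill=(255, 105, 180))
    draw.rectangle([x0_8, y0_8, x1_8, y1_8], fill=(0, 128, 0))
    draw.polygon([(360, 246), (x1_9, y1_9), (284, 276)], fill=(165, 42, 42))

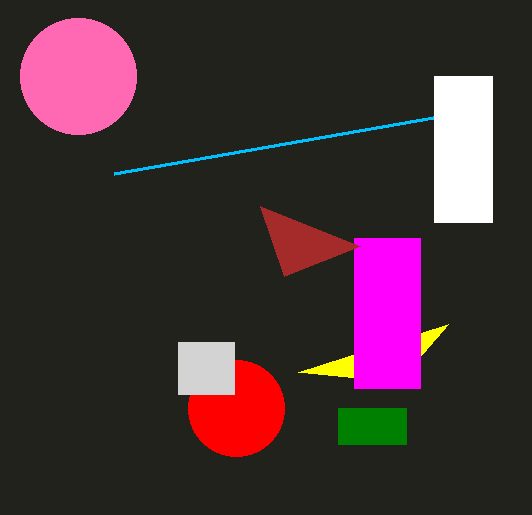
cx_1 = 236; cy_1 = 408; r_1 = 48; x2_2 = 448; y2_2 = 324; x1_3 = 114; y1_3 = 174; x0_4 = 178; y0_4 = 342; x1_4 = 234; y1_4 = 394; x0_5 = 434; y0_5 = 76; x1_5 = 492; y1_5 = 222; x0_6 = 354; y0_6 = 238; x1_6 = 420; y1_6 = 388; cx_7 = 78; cy_7 = 76; x0_8 = 338; y0_8 = 408; x1_8 = 406; y1_8 = 444; x1_9 = 260; y1_9 = 206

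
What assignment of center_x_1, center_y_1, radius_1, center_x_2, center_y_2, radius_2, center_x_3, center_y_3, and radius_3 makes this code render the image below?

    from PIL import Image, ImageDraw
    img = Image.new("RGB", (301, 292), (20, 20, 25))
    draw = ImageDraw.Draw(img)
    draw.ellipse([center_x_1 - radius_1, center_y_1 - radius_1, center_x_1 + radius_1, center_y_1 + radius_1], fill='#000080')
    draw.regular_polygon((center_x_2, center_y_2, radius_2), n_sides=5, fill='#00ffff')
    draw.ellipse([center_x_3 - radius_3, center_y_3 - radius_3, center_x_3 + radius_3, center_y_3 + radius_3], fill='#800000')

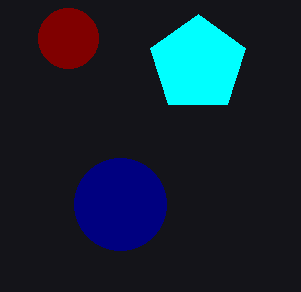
center_x_1 = 120, center_y_1 = 204, radius_1 = 46, center_x_2 = 198, center_y_2 = 64, radius_2 = 50, center_x_3 = 68, center_y_3 = 38, radius_3 = 30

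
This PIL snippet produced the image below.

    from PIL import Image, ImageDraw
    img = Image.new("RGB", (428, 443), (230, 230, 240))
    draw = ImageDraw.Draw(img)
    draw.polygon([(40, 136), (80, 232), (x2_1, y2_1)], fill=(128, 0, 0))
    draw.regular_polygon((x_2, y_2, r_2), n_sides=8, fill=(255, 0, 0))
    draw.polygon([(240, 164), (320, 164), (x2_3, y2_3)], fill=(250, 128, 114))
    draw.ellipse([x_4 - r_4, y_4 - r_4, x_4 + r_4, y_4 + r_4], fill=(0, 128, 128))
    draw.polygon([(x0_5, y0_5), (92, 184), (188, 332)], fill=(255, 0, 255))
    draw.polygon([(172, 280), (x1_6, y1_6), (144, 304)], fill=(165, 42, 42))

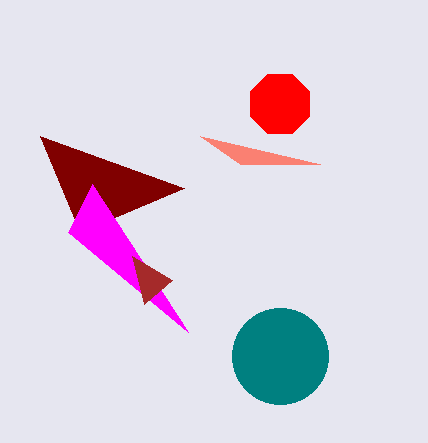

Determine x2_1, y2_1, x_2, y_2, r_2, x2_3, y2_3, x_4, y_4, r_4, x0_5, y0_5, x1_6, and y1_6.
x2_1 = 184
y2_1 = 188
x_2 = 280
y_2 = 104
r_2 = 32
x2_3 = 200
y2_3 = 136
x_4 = 280
y_4 = 356
r_4 = 48
x0_5 = 68
y0_5 = 232
x1_6 = 132
y1_6 = 256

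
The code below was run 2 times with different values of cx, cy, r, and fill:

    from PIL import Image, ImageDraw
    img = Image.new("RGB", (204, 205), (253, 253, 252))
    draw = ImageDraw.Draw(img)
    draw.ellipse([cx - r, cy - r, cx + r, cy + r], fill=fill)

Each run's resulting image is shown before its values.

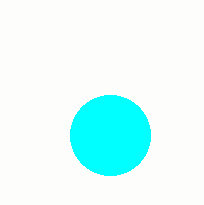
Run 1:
cx = 110
cy = 135
r = 40
fill = 'cyan'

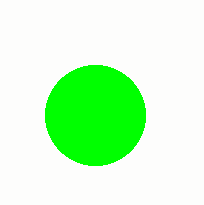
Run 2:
cx = 95, cy = 115, r = 50, fill = 'lime'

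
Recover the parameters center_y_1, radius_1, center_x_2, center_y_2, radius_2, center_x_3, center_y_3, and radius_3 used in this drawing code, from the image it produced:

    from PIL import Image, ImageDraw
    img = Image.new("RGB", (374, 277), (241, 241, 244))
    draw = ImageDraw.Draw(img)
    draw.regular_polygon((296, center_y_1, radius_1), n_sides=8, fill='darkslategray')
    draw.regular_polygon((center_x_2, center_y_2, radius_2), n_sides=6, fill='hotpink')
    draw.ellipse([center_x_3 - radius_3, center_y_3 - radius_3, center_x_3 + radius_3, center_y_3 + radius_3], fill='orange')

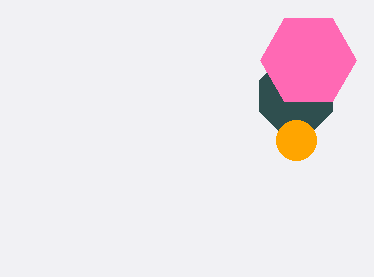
center_y_1 = 96, radius_1 = 40, center_x_2 = 308, center_y_2 = 60, radius_2 = 48, center_x_3 = 296, center_y_3 = 140, radius_3 = 20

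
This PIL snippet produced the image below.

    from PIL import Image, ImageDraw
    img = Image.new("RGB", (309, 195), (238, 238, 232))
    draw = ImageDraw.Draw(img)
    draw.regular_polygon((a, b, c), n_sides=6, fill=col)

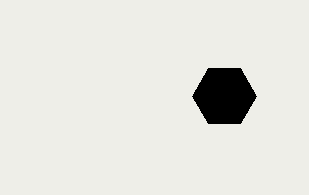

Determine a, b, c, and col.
a = 224
b = 96
c = 32
col = 'black'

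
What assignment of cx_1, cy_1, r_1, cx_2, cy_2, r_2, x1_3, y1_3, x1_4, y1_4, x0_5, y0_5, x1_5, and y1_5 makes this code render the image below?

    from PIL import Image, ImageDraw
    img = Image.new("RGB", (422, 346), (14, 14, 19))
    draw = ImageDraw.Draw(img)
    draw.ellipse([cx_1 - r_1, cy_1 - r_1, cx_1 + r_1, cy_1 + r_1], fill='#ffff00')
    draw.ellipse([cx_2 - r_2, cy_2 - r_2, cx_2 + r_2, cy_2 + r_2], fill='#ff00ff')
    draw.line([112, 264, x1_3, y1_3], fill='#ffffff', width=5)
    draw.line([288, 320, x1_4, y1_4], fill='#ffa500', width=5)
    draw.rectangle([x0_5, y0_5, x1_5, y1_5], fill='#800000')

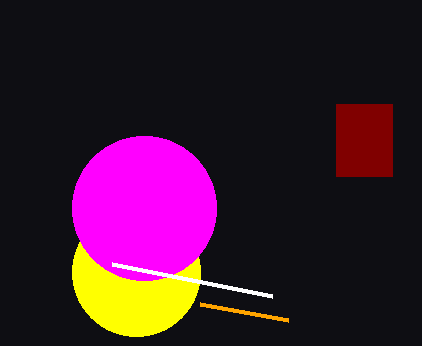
cx_1 = 136, cy_1 = 272, r_1 = 64, cx_2 = 144, cy_2 = 208, r_2 = 72, x1_3 = 272, y1_3 = 296, x1_4 = 200, y1_4 = 304, x0_5 = 336, y0_5 = 104, x1_5 = 392, y1_5 = 176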